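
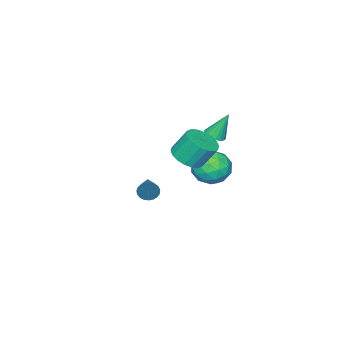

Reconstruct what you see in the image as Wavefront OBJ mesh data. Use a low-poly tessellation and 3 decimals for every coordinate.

v -2.685 -2.625 -4.815
v -2.192 -2.959 -4.944
v -1.695 -1.835 -3.065
v -2.143 -2.743 -5.068
v -2.189 -2.507 -5.149
v -2.32 -2.291 -5.172
v -2.515 -2.133 -5.133
v -2.739 -2.06 -5.039
v -2.954 -2.084 -4.907
v -3.122 -2.202 -4.758
v -3.215 -2.393 -4.619
v -3.216 -2.624 -4.514
v -3.126 -2.855 -4.461
v -2.959 -3.046 -4.469
v -2.746 -3.164 -4.537
v -2.521 -3.189 -4.653
v -2.325 -3.117 -4.797
v 0.458 2.425 1.412
v 0.999 3.133 1.23
v 0.602 3.744 2.425
v 0.062 3.035 2.608
v 0.648 3.241 1.058
v 0.252 3.852 2.254
v 0.26 3.187 0.957
v -0.137 3.798 2.153
v -0.089 2.982 0.946
v -0.486 3.593 2.141
v -0.33 2.667 1.027
v -0.726 3.278 2.223
v -0.414 2.303 1.185
v -0.811 2.914 2.38
v -0.326 1.964 1.387
v -0.723 2.575 2.583
v -0.082 1.716 1.595
v -0.479 2.327 2.79
v 0.268 1.608 1.766
v -0.128 2.219 2.962
v 0.657 1.662 1.867
v 0.26 2.273 3.063
v 1.006 1.867 1.879
v 0.609 2.478 3.074
v 1.246 2.182 1.797
v 0.85 2.793 2.993
v 1.331 2.546 1.64
v 0.934 3.157 2.835
v 1.243 2.885 1.437
v 0.846 3.496 2.633
v -2.364 1.902 1.384
v -1.819 1.807 1.556
v -2.736 2.438 2.856
v -1.81 2.05 1.47
v -1.911 2.264 1.367
v -2.102 2.406 1.267
v -2.344 2.449 1.19
v -2.591 2.383 1.152
v -2.793 2.222 1.159
v -2.91 1.998 1.211
v -2.918 1.754 1.298
v -2.817 1.541 1.401
v -2.626 1.398 1.501
v -2.384 1.356 1.578
v -2.137 1.422 1.616
v -1.935 1.583 1.609
v -3.694 1.914 -1.77
v -2.696 2.33 -1.547
v -3.084 0.27 -1.433
v -2.086 0.686 -1.21
v -2.932 0.882 -0.528
v -3.309 1.899 -0.736
v -2.471 0.701 -2.244
v -2.848 1.718 -2.452
v -1.94 1.581 -1.839
v -2.225 1.693 -0.779
v -3.555 0.907 -2.201
v -3.84 1.019 -1.141
v -3.249 2.267 -1.688
v -2.531 0.333 -1.292
v -3.028 0.449 -0.891
v -2.442 0.693 -0.759
v -3.609 2.013 -1.212
v -3.022 2.258 -1.08
v -3.161 1.407 -0.481
v -2.758 0.342 -1.9
v -2.171 0.587 -1.768
v -3.338 1.907 -2.221
v -2.752 2.151 -2.089
v -2.619 1.193 -2.499
v -2.218 2.071 -1.729
v -1.859 1.104 -1.531
v -2.086 1.113 -2.139
v -2.307 1.71 -2.261
v -2.385 2.136 -1.105
v -2.026 1.17 -0.907
v -2.524 1.285 -0.506
v -2.745 1.883 -0.629
v -1.941 1.696 -1.277
v -3.754 1.43 -2.073
v -3.395 0.464 -1.875
v -3.035 0.717 -2.351
v -3.256 1.315 -2.474
v -3.921 1.496 -1.449
v -3.562 0.529 -1.251
v -3.473 0.89 -0.719
v -3.694 1.487 -0.841
v -3.839 0.904 -1.703
f 2 1 4
f 2 4 3
f 4 1 5
f 4 5 3
f 5 1 6
f 5 6 3
f 6 1 7
f 6 7 3
f 7 1 8
f 7 8 3
f 8 1 9
f 8 9 3
f 9 1 10
f 9 10 3
f 10 1 11
f 10 11 3
f 11 1 12
f 11 12 3
f 12 1 13
f 12 13 3
f 13 1 14
f 13 14 3
f 14 1 15
f 14 15 3
f 15 1 16
f 15 16 3
f 16 1 17
f 16 17 3
f 17 1 2
f 17 2 3
f 19 18 22
f 19 22 20
f 20 22 23
f 20 23 21
f 22 18 24
f 22 24 23
f 23 24 25
f 23 25 21
f 24 18 26
f 24 26 25
f 25 26 27
f 25 27 21
f 26 18 28
f 26 28 27
f 27 28 29
f 27 29 21
f 28 18 30
f 28 30 29
f 29 30 31
f 29 31 21
f 30 18 32
f 30 32 31
f 31 32 33
f 31 33 21
f 32 18 34
f 32 34 33
f 33 34 35
f 33 35 21
f 34 18 36
f 34 36 35
f 35 36 37
f 35 37 21
f 36 18 38
f 36 38 37
f 37 38 39
f 37 39 21
f 38 18 40
f 38 40 39
f 39 40 41
f 39 41 21
f 40 18 42
f 40 42 41
f 41 42 43
f 41 43 21
f 42 18 44
f 42 44 43
f 43 44 45
f 43 45 21
f 44 18 46
f 44 46 45
f 45 46 47
f 45 47 21
f 46 18 19
f 46 19 47
f 47 19 20
f 47 20 21
f 49 48 51
f 49 51 50
f 51 48 52
f 51 52 50
f 52 48 53
f 52 53 50
f 53 48 54
f 53 54 50
f 54 48 55
f 54 55 50
f 55 48 56
f 55 56 50
f 56 48 57
f 56 57 50
f 57 48 58
f 57 58 50
f 58 48 59
f 58 59 50
f 59 48 60
f 59 60 50
f 60 48 61
f 60 61 50
f 61 48 62
f 61 62 50
f 62 48 63
f 62 63 50
f 63 48 49
f 63 49 50
f 64 101 80
f 101 75 104
f 80 104 69
f 101 104 80
f 64 80 76
f 80 69 81
f 76 81 65
f 80 81 76
f 64 76 85
f 76 65 86
f 85 86 71
f 76 86 85
f 64 85 97
f 85 71 100
f 97 100 74
f 85 100 97
f 64 97 101
f 97 74 105
f 101 105 75
f 97 105 101
f 65 81 92
f 81 69 95
f 92 95 73
f 81 95 92
f 69 104 82
f 104 75 103
f 82 103 68
f 104 103 82
f 75 105 102
f 105 74 98
f 102 98 66
f 105 98 102
f 74 100 99
f 100 71 87
f 99 87 70
f 100 87 99
f 71 86 91
f 86 65 88
f 91 88 72
f 86 88 91
f 67 93 79
f 93 73 94
f 79 94 68
f 93 94 79
f 67 79 77
f 79 68 78
f 77 78 66
f 79 78 77
f 67 77 84
f 77 66 83
f 84 83 70
f 77 83 84
f 67 84 89
f 84 70 90
f 89 90 72
f 84 90 89
f 67 89 93
f 89 72 96
f 93 96 73
f 89 96 93
f 68 94 82
f 94 73 95
f 82 95 69
f 94 95 82
f 66 78 102
f 78 68 103
f 102 103 75
f 78 103 102
f 70 83 99
f 83 66 98
f 99 98 74
f 83 98 99
f 72 90 91
f 90 70 87
f 91 87 71
f 90 87 91
f 73 96 92
f 96 72 88
f 92 88 65
f 96 88 92



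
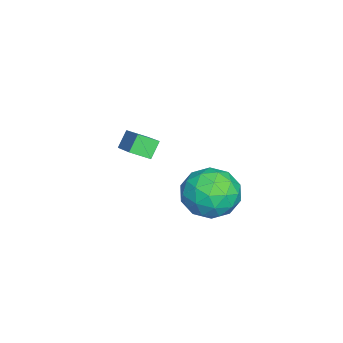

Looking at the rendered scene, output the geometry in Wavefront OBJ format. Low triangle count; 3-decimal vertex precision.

v 3.472 1.044 -4.024
v 4.613 0.677 -3.867
v 2.867 -0.277 -2.713
v 4.008 -0.644 -2.556
v 3.667 0.45 -2.17
v 4.04 1.266 -2.98
v 3.44 -0.866 -3.6
v 3.813 -0.05 -4.41
v 4.593 -0.503 -3.605
v 4.733 0.31 -2.721
v 2.747 0.09 -3.859
v 2.887 0.903 -2.975
v 4.095 0.976 -4.061
v 3.385 -0.576 -2.519
v 3.184 0.067 -2.292
v 3.855 -0.149 -2.2
v 3.759 1.323 -3.539
v 4.43 1.107 -3.447
v 3.873 0.973 -2.449
v 3.05 -0.707 -3.133
v 3.721 -0.923 -3.041
v 3.625 0.549 -4.38
v 4.296 0.333 -4.288
v 3.607 -0.573 -4.131
v 4.755 0.067 -3.814
v 4.399 -0.709 -3.044
v 4.065 -0.84 -3.657
v 4.285 -0.36 -4.134
v 4.837 0.545 -3.295
v 4.482 -0.231 -2.524
v 4.281 0.411 -2.297
v 4.5 0.891 -2.774
v 4.826 -0.149 -3.141
v 2.998 0.631 -4.056
v 2.643 -0.145 -3.285
v 2.98 -0.491 -3.806
v 3.199 -0.011 -4.283
v 3.081 1.109 -3.536
v 2.725 0.333 -2.766
v 3.195 0.76 -2.446
v 3.415 1.24 -2.923
v 2.654 0.549 -3.439
v -0.781 -4.295 -4.462
v -1.306 -4.06 -3.757
v -0.966 -3.481 -4.872
v -1.491 -3.245 -4.167
v 0.771 -3.495 -3.573
v 0.246 -3.259 -2.868
v 0.586 -2.68 -3.983
v 0.061 -2.445 -3.278
f 1 38 17
f 38 12 41
f 17 41 6
f 38 41 17
f 1 17 13
f 17 6 18
f 13 18 2
f 17 18 13
f 1 13 22
f 13 2 23
f 22 23 8
f 13 23 22
f 1 22 34
f 22 8 37
f 34 37 11
f 22 37 34
f 1 34 38
f 34 11 42
f 38 42 12
f 34 42 38
f 2 18 29
f 18 6 32
f 29 32 10
f 18 32 29
f 6 41 19
f 41 12 40
f 19 40 5
f 41 40 19
f 12 42 39
f 42 11 35
f 39 35 3
f 42 35 39
f 11 37 36
f 37 8 24
f 36 24 7
f 37 24 36
f 8 23 28
f 23 2 25
f 28 25 9
f 23 25 28
f 4 30 16
f 30 10 31
f 16 31 5
f 30 31 16
f 4 16 14
f 16 5 15
f 14 15 3
f 16 15 14
f 4 14 21
f 14 3 20
f 21 20 7
f 14 20 21
f 4 21 26
f 21 7 27
f 26 27 9
f 21 27 26
f 4 26 30
f 26 9 33
f 30 33 10
f 26 33 30
f 5 31 19
f 31 10 32
f 19 32 6
f 31 32 19
f 3 15 39
f 15 5 40
f 39 40 12
f 15 40 39
f 7 20 36
f 20 3 35
f 36 35 11
f 20 35 36
f 9 27 28
f 27 7 24
f 28 24 8
f 27 24 28
f 10 33 29
f 33 9 25
f 29 25 2
f 33 25 29
f 44 46 43
f 47 44 43
f 43 46 45
f 45 47 43
f 44 50 46
f 48 44 47
f 48 50 44
f 46 50 45
f 49 47 45
f 45 50 49
f 49 48 47
f 50 48 49



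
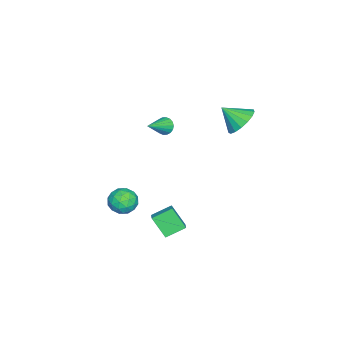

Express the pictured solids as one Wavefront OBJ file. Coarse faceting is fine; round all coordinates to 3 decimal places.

v 0.714 -1.627 -2.927
v 1.145 -1.057 -2.308
v 2.075 -2.043 -3.492
v 2.506 -1.473 -2.873
v 2.065 -2.253 -2.57
v 1.223 -1.996 -2.22
v 1.997 -1.104 -3.58
v 1.155 -0.847 -3.23
v 1.938 -0.734 -2.711
v 1.98 -1.444 -2.087
v 1.24 -1.656 -3.713
v 1.282 -2.366 -3.089
v 0.81 -1.305 -2.568
v 2.41 -1.795 -3.232
v 2.15 -2.253 -3.054
v 2.404 -1.918 -2.69
v 0.856 -1.857 -2.517
v 1.11 -1.522 -2.152
v 1.65 -2.225 -2.306
v 2.11 -1.578 -3.648
v 2.364 -1.243 -3.283
v 0.816 -1.182 -3.11
v 1.07 -0.847 -2.746
v 1.57 -0.875 -3.494
v 1.53 -0.78 -2.441
v 2.33 -1.025 -2.773
v 2.03 -0.808 -3.188
v 1.536 -0.657 -2.983
v 1.554 -1.198 -2.074
v 2.354 -1.442 -2.406
v 2.095 -1.901 -2.228
v 1.6 -1.75 -2.022
v 2.02 -1.008 -2.311
v 0.866 -1.658 -3.394
v 1.666 -1.902 -3.726
v 1.62 -1.35 -3.778
v 1.125 -1.199 -3.572
v 0.89 -2.075 -3.027
v 1.69 -2.32 -3.359
v 1.684 -2.443 -2.817
v 1.19 -2.292 -2.612
v 1.2 -2.092 -3.489
v -3.988 3.575 1.347
v -3.077 3.239 0.831
v -3.852 2.405 2.353
v -2.899 3.573 1.196
v -2.97 3.909 1.596
v -3.275 4.167 1.939
v -3.743 4.291 2.146
v -4.267 4.25 2.17
v -4.728 4.055 2.005
v -5.019 3.75 1.69
v -5.074 3.405 1.296
v -4.88 3.099 0.914
v -4.482 2.902 0.631
v -3.971 2.86 0.512
v -3.464 2.981 0.584
v -4.686 -1.367 -0.756
v -4.456 -1.618 -1.297
v -3.214 -1.893 0.116
v -4.357 -1.351 -1.304
v -4.323 -1.088 -1.202
v -4.361 -0.879 -1.011
v -4.464 -0.768 -0.77
v -4.611 -0.775 -0.526
v -4.772 -0.899 -0.328
v -4.917 -1.116 -0.214
v -5.016 -1.383 -0.207
v -5.05 -1.647 -0.309
v -5.012 -1.856 -0.5
v -4.909 -1.967 -0.741
v -4.762 -1.96 -0.985
v -4.6 -1.836 -1.183
v 3.662 1.734 -3.273
v 3.422 0.845 -2.076
v 2.981 2.674 -2.711
v 2.741 1.786 -1.514
v 4.379 2.034 -2.906
v 4.139 1.146 -1.709
v 3.698 2.975 -2.344
v 3.458 2.086 -1.147
f 1 38 17
f 38 12 41
f 17 41 6
f 38 41 17
f 1 17 13
f 17 6 18
f 13 18 2
f 17 18 13
f 1 13 22
f 13 2 23
f 22 23 8
f 13 23 22
f 1 22 34
f 22 8 37
f 34 37 11
f 22 37 34
f 1 34 38
f 34 11 42
f 38 42 12
f 34 42 38
f 2 18 29
f 18 6 32
f 29 32 10
f 18 32 29
f 6 41 19
f 41 12 40
f 19 40 5
f 41 40 19
f 12 42 39
f 42 11 35
f 39 35 3
f 42 35 39
f 11 37 36
f 37 8 24
f 36 24 7
f 37 24 36
f 8 23 28
f 23 2 25
f 28 25 9
f 23 25 28
f 4 30 16
f 30 10 31
f 16 31 5
f 30 31 16
f 4 16 14
f 16 5 15
f 14 15 3
f 16 15 14
f 4 14 21
f 14 3 20
f 21 20 7
f 14 20 21
f 4 21 26
f 21 7 27
f 26 27 9
f 21 27 26
f 4 26 30
f 26 9 33
f 30 33 10
f 26 33 30
f 5 31 19
f 31 10 32
f 19 32 6
f 31 32 19
f 3 15 39
f 15 5 40
f 39 40 12
f 15 40 39
f 7 20 36
f 20 3 35
f 36 35 11
f 20 35 36
f 9 27 28
f 27 7 24
f 28 24 8
f 27 24 28
f 10 33 29
f 33 9 25
f 29 25 2
f 33 25 29
f 44 43 46
f 44 46 45
f 46 43 47
f 46 47 45
f 47 43 48
f 47 48 45
f 48 43 49
f 48 49 45
f 49 43 50
f 49 50 45
f 50 43 51
f 50 51 45
f 51 43 52
f 51 52 45
f 52 43 53
f 52 53 45
f 53 43 54
f 53 54 45
f 54 43 55
f 54 55 45
f 55 43 56
f 55 56 45
f 56 43 57
f 56 57 45
f 57 43 44
f 57 44 45
f 59 58 61
f 59 61 60
f 61 58 62
f 61 62 60
f 62 58 63
f 62 63 60
f 63 58 64
f 63 64 60
f 64 58 65
f 64 65 60
f 65 58 66
f 65 66 60
f 66 58 67
f 66 67 60
f 67 58 68
f 67 68 60
f 68 58 69
f 68 69 60
f 69 58 70
f 69 70 60
f 70 58 71
f 70 71 60
f 71 58 72
f 71 72 60
f 72 58 73
f 72 73 60
f 73 58 59
f 73 59 60
f 75 77 74
f 78 75 74
f 74 77 76
f 76 78 74
f 75 81 77
f 79 75 78
f 79 81 75
f 77 81 76
f 80 78 76
f 76 81 80
f 80 79 78
f 81 79 80



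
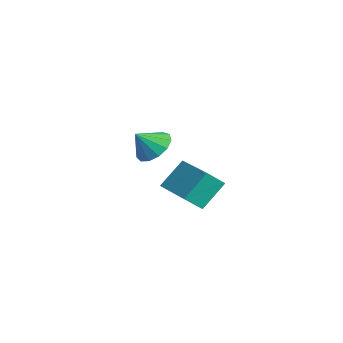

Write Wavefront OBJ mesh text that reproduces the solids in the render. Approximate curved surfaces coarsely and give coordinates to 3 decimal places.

v -2.342 3.078 -4.034
v -2.344 2.335 -3.335
v -2.564 4.088 -2.961
v -2.566 3.345 -2.262
v -0.394 3.275 -3.818
v -0.396 2.532 -3.119
v -0.616 4.285 -2.745
v -0.618 3.542 -2.046
v 2.39 0.242 1.332
v 3.169 0.136 1.256
v 2.37 -0.442 2.088
v 3.116 0.464 1.552
v 2.832 0.722 1.778
v 2.408 0.827 1.863
v 1.978 0.747 1.779
v 1.679 0.507 1.553
v 1.606 0.182 1.258
v 1.781 -0.123 0.985
v 2.15 -0.312 0.823
v 2.595 -0.326 0.823
v 2.975 -0.159 0.984
f 2 4 1
f 5 2 1
f 1 4 3
f 3 5 1
f 2 8 4
f 6 2 5
f 6 8 2
f 4 8 3
f 7 5 3
f 3 8 7
f 7 6 5
f 8 6 7
f 10 9 12
f 10 12 11
f 12 9 13
f 12 13 11
f 13 9 14
f 13 14 11
f 14 9 15
f 14 15 11
f 15 9 16
f 15 16 11
f 16 9 17
f 16 17 11
f 17 9 18
f 17 18 11
f 18 9 19
f 18 19 11
f 19 9 20
f 19 20 11
f 20 9 21
f 20 21 11
f 21 9 10
f 21 10 11



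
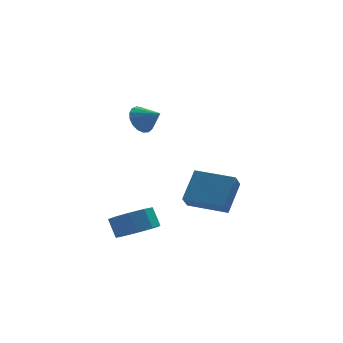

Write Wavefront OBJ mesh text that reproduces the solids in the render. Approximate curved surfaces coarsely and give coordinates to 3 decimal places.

v 1.147 2.682 -3.245
v 1.98 3.691 -2.053
v 1.517 3.222 -3.961
v 2.35 4.231 -2.769
v 2.69 1.509 -3.331
v 3.523 2.518 -2.139
v 3.06 2.049 -4.047
v 3.893 3.058 -2.855
v -0.779 2.218 2.045
v -0.346 2.805 2.221
v -0.121 1.562 2.615
v -0.587 2.794 2.486
v -0.873 2.651 2.65
v -1.136 2.408 2.676
v -1.318 2.123 2.557
v -1.377 1.859 2.32
v -1.298 1.677 2.021
v -1.1 1.62 1.727
v -0.829 1.699 1.506
v -0.546 1.897 1.408
v -0.316 2.169 1.456
v -0.193 2.452 1.639
v -0.203 2.682 1.915
v -1.304 0.777 -3.956
v -0.881 0.06 -3.384
v -1.074 0.625 -2.532
v -1.496 1.343 -3.104
v -0.403 0.518 -3.579
v -0.596 1.083 -2.728
v -0.346 1.098 -3.951
v -0.539 1.663 -3.1
v -0.737 1.527 -4.325
v -0.93 2.093 -3.474
v -1.393 1.606 -4.526
v -1.586 2.171 -3.675
v -2.007 1.297 -4.46
v -2.2 1.862 -3.609
v -2.293 0.745 -4.158
v -2.485 1.31 -3.307
v -2.115 0.208 -3.762
v -2.308 0.773 -2.91
v -1.558 -0.063 -3.456
v -1.75 0.503 -2.604
f 2 4 1
f 5 2 1
f 1 4 3
f 3 5 1
f 2 8 4
f 6 2 5
f 6 8 2
f 4 8 3
f 7 5 3
f 3 8 7
f 7 6 5
f 8 6 7
f 10 9 12
f 10 12 11
f 12 9 13
f 12 13 11
f 13 9 14
f 13 14 11
f 14 9 15
f 14 15 11
f 15 9 16
f 15 16 11
f 16 9 17
f 16 17 11
f 17 9 18
f 17 18 11
f 18 9 19
f 18 19 11
f 19 9 20
f 19 20 11
f 20 9 21
f 20 21 11
f 21 9 22
f 21 22 11
f 22 9 23
f 22 23 11
f 23 9 10
f 23 10 11
f 25 24 28
f 25 28 26
f 26 28 29
f 26 29 27
f 28 24 30
f 28 30 29
f 29 30 31
f 29 31 27
f 30 24 32
f 30 32 31
f 31 32 33
f 31 33 27
f 32 24 34
f 32 34 33
f 33 34 35
f 33 35 27
f 34 24 36
f 34 36 35
f 35 36 37
f 35 37 27
f 36 24 38
f 36 38 37
f 37 38 39
f 37 39 27
f 38 24 40
f 38 40 39
f 39 40 41
f 39 41 27
f 40 24 42
f 40 42 41
f 41 42 43
f 41 43 27
f 42 24 25
f 42 25 43
f 43 25 26
f 43 26 27



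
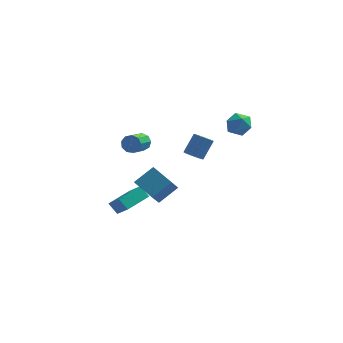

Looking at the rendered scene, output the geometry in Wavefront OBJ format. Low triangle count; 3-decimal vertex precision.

v 2.102 2.519 2.038
v 2.553 2.504 2.672
v 2.967 1.856 1.408
v 3.418 1.841 2.042
v 2.751 1.44 2.029
v 2.216 1.85 2.418
v 3.304 2.51 1.662
v 2.769 2.92 2.051
v 3.295 2.498 2.44
v 2.954 1.837 2.666
v 2.566 2.523 1.414
v 2.225 1.862 1.64
v -2.353 0.037 -1.353
v -1.45 0.679 -0.566
v -2.163 1.154 -2.483
v -1.26 1.796 -1.696
v -1.32 -0.716 -1.924
v -0.417 -0.074 -1.137
v -1.13 0.401 -3.054
v -0.227 1.043 -2.267
v 1.023 -3.108 2.89
v 1.389 -2.891 2.59
v 1.822 -2.296 3.55
v 1.457 -2.512 3.85
v 1.131 -2.699 2.588
v 1.565 -2.103 3.547
v 0.832 -2.663 2.7
v 1.266 -2.067 3.66
v 0.606 -2.797 2.885
v 1.04 -2.201 3.845
v 0.54 -3.049 3.072
v 0.973 -2.454 4.032
v 0.658 -3.324 3.19
v 1.091 -2.729 4.15
v 0.915 -3.517 3.193
v 1.349 -2.921 4.152
v 1.214 -3.553 3.08
v 1.648 -2.957 4.04
v 1.44 -3.419 2.895
v 1.874 -2.823 3.855
v 1.507 -3.166 2.708
v 1.94 -2.571 3.668
v -2.474 3.486 -0.498
v -2.303 3.212 -0.98
v -2.675 2.141 -0.503
v -2.846 2.414 -0.022
v -2.005 3.225 -0.718
v -2.377 2.154 -0.241
v -1.927 3.36 -0.354
v -2.299 2.289 0.123
v -2.104 3.554 -0.057
v -2.476 2.483 0.42
v -2.455 3.716 0.034
v -2.827 2.645 0.51
v -2.815 3.77 -0.125
v -3.187 2.699 0.352
v -3.015 3.691 -0.458
v -3.387 2.62 0.018
v -2.962 3.516 -0.811
v -3.334 2.445 -0.334
v -2.681 3.327 -1.017
v -3.053 2.256 -0.54
v -3.348 0.713 -4.314
v -3.841 0.974 -3.741
v -2.403 1.882 -4.034
v -2.896 2.143 -3.461
v -2.684 -0.043 -3.399
v -3.177 0.218 -2.826
v -1.739 1.126 -3.119
v -2.232 1.387 -2.546
f 1 12 6
f 1 6 2
f 1 2 8
f 1 8 11
f 1 11 12
f 2 6 10
f 6 12 5
f 12 11 3
f 11 8 7
f 8 2 9
f 4 10 5
f 4 5 3
f 4 3 7
f 4 7 9
f 4 9 10
f 5 10 6
f 3 5 12
f 7 3 11
f 9 7 8
f 10 9 2
f 14 16 13
f 17 14 13
f 13 16 15
f 15 17 13
f 14 20 16
f 18 14 17
f 18 20 14
f 16 20 15
f 19 17 15
f 15 20 19
f 19 18 17
f 20 18 19
f 22 21 25
f 22 25 23
f 23 25 26
f 23 26 24
f 25 21 27
f 25 27 26
f 26 27 28
f 26 28 24
f 27 21 29
f 27 29 28
f 28 29 30
f 28 30 24
f 29 21 31
f 29 31 30
f 30 31 32
f 30 32 24
f 31 21 33
f 31 33 32
f 32 33 34
f 32 34 24
f 33 21 35
f 33 35 34
f 34 35 36
f 34 36 24
f 35 21 37
f 35 37 36
f 36 37 38
f 36 38 24
f 37 21 39
f 37 39 38
f 38 39 40
f 38 40 24
f 39 21 41
f 39 41 40
f 40 41 42
f 40 42 24
f 41 21 22
f 41 22 42
f 42 22 23
f 42 23 24
f 44 43 47
f 44 47 45
f 45 47 48
f 45 48 46
f 47 43 49
f 47 49 48
f 48 49 50
f 48 50 46
f 49 43 51
f 49 51 50
f 50 51 52
f 50 52 46
f 51 43 53
f 51 53 52
f 52 53 54
f 52 54 46
f 53 43 55
f 53 55 54
f 54 55 56
f 54 56 46
f 55 43 57
f 55 57 56
f 56 57 58
f 56 58 46
f 57 43 59
f 57 59 58
f 58 59 60
f 58 60 46
f 59 43 61
f 59 61 60
f 60 61 62
f 60 62 46
f 61 43 44
f 61 44 62
f 62 44 45
f 62 45 46
f 64 66 63
f 67 64 63
f 63 66 65
f 65 67 63
f 64 70 66
f 68 64 67
f 68 70 64
f 66 70 65
f 69 67 65
f 65 70 69
f 69 68 67
f 70 68 69



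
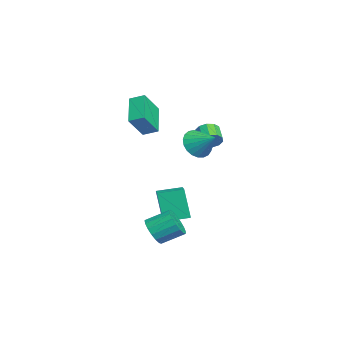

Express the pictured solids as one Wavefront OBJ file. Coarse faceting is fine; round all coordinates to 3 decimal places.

v 1.828 -1.297 -4.224
v 2.213 -1.724 -3.455
v 2.197 -0.389 -2.707
v 1.812 0.037 -3.476
v 2.578 -1.584 -3.697
v 2.562 -0.249 -2.949
v 2.771 -1.378 -4.06
v 2.754 -0.043 -3.312
v 2.747 -1.154 -4.461
v 2.731 0.181 -3.712
v 2.514 -0.962 -4.807
v 2.497 0.372 -4.059
v 2.123 -0.848 -5.02
v 2.107 0.487 -4.271
v 1.664 -0.836 -5.05
v 1.648 0.498 -4.302
v 1.244 -0.93 -4.891
v 1.227 0.404 -4.143
v 0.957 -1.108 -4.58
v 0.94 0.226 -3.832
v 0.869 -1.33 -4.187
v 0.853 0.005 -3.439
v 1.002 -1.544 -3.802
v 0.986 -0.209 -3.054
v 1.323 -1.701 -3.514
v 1.307 -0.367 -2.766
v 1.761 -1.766 -3.389
v 1.744 -0.432 -2.641
v -1.48 -0.817 -4.573
v -1.999 -1.187 -2.571
v -1.624 0.707 -4.328
v -2.142 0.337 -2.327
v 0.082 -0.737 -4.153
v -0.436 -1.107 -2.152
v -0.061 0.787 -3.909
v -0.58 0.417 -1.907
v -3.041 1.949 0.976
v -2.655 1.878 1.592
v -3.593 1.7 2.159
v -3.979 1.771 1.544
v -2.766 2.313 1.546
v -3.703 2.135 2.113
v -2.982 2.609 1.283
v -3.919 2.431 1.85
v -3.22 2.653 0.902
v -4.157 2.475 1.47
v -3.39 2.428 0.55
v -4.328 2.25 1.117
v -3.427 2.02 0.361
v -4.365 1.842 0.928
v -3.317 1.585 0.407
v -4.254 1.407 0.974
v -3.101 1.289 0.67
v -4.038 1.111 1.237
v -2.863 1.245 1.05
v -3.8 1.067 1.618
v -2.692 1.47 1.403
v -3.63 1.292 1.97
v -3.118 -1.934 1.463
v -4.863 -1.926 2.667
v -2.872 -1.041 1.814
v -4.617 -1.034 3.018
v -2.183 -2.726 2.822
v -3.928 -2.719 4.026
v -1.937 -1.834 3.173
v -3.682 -1.826 4.377
v -0.278 1.148 1.707
v 0.412 0.382 1.843
v 0.658 2.132 2.493
v 0.543 0.556 1.469
v 0.532 0.832 1.136
v 0.381 1.163 0.902
v 0.116 1.491 0.808
v -0.218 1.76 0.868
v -0.561 1.923 1.074
v -0.856 1.952 1.389
v -1.051 1.842 1.759
v -1.113 1.612 2.12
v -1.03 1.301 2.409
v -0.817 0.964 2.577
v -0.511 0.659 2.595
v -0.165 0.439 2.459
v 0.162 0.341 2.193
f 2 1 5
f 2 5 3
f 3 5 6
f 3 6 4
f 5 1 7
f 5 7 6
f 6 7 8
f 6 8 4
f 7 1 9
f 7 9 8
f 8 9 10
f 8 10 4
f 9 1 11
f 9 11 10
f 10 11 12
f 10 12 4
f 11 1 13
f 11 13 12
f 12 13 14
f 12 14 4
f 13 1 15
f 13 15 14
f 14 15 16
f 14 16 4
f 15 1 17
f 15 17 16
f 16 17 18
f 16 18 4
f 17 1 19
f 17 19 18
f 18 19 20
f 18 20 4
f 19 1 21
f 19 21 20
f 20 21 22
f 20 22 4
f 21 1 23
f 21 23 22
f 22 23 24
f 22 24 4
f 23 1 25
f 23 25 24
f 24 25 26
f 24 26 4
f 25 1 27
f 25 27 26
f 26 27 28
f 26 28 4
f 27 1 2
f 27 2 28
f 28 2 3
f 28 3 4
f 30 32 29
f 33 30 29
f 29 32 31
f 31 33 29
f 30 36 32
f 34 30 33
f 34 36 30
f 32 36 31
f 35 33 31
f 31 36 35
f 35 34 33
f 36 34 35
f 38 37 41
f 38 41 39
f 39 41 42
f 39 42 40
f 41 37 43
f 41 43 42
f 42 43 44
f 42 44 40
f 43 37 45
f 43 45 44
f 44 45 46
f 44 46 40
f 45 37 47
f 45 47 46
f 46 47 48
f 46 48 40
f 47 37 49
f 47 49 48
f 48 49 50
f 48 50 40
f 49 37 51
f 49 51 50
f 50 51 52
f 50 52 40
f 51 37 53
f 51 53 52
f 52 53 54
f 52 54 40
f 53 37 55
f 53 55 54
f 54 55 56
f 54 56 40
f 55 37 57
f 55 57 56
f 56 57 58
f 56 58 40
f 57 37 38
f 57 38 58
f 58 38 39
f 58 39 40
f 60 62 59
f 63 60 59
f 59 62 61
f 61 63 59
f 60 66 62
f 64 60 63
f 64 66 60
f 62 66 61
f 65 63 61
f 61 66 65
f 65 64 63
f 66 64 65
f 68 67 70
f 68 70 69
f 70 67 71
f 70 71 69
f 71 67 72
f 71 72 69
f 72 67 73
f 72 73 69
f 73 67 74
f 73 74 69
f 74 67 75
f 74 75 69
f 75 67 76
f 75 76 69
f 76 67 77
f 76 77 69
f 77 67 78
f 77 78 69
f 78 67 79
f 78 79 69
f 79 67 80
f 79 80 69
f 80 67 81
f 80 81 69
f 81 67 82
f 81 82 69
f 82 67 83
f 82 83 69
f 83 67 68
f 83 68 69



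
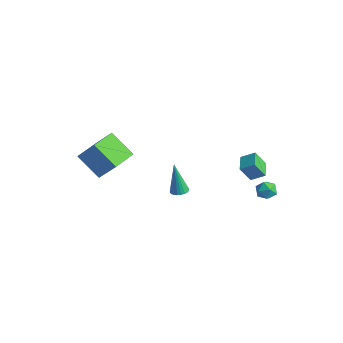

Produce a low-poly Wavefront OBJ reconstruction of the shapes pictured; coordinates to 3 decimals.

v 3.835 2.193 -0.625
v 4.232 1.988 -1.142
v 3.068 1.452 -0.918
v 3.465 1.247 -1.435
v 3.649 1.116 -0.79
v 4.123 1.574 -0.609
v 3.177 1.866 -1.451
v 3.651 2.324 -1.27
v 3.825 1.786 -1.653
v 4.117 1.322 -1.244
v 3.183 2.118 -0.816
v 3.475 1.654 -0.407
v -4.664 -5.073 0.273
v -3.56 -4.706 1.736
v -5.137 -3.461 0.225
v -4.033 -3.094 1.689
v -3.227 -4.686 -0.909
v -2.123 -4.319 0.555
v -3.7 -3.074 -0.956
v -2.596 -2.707 0.507
v 2.362 0.905 1.465
v 2.967 1.443 1.943
v 2.687 1.433 0.461
v 3.292 1.971 0.939
v 3.148 0.149 1.321
v 3.753 0.687 1.799
v 3.473 0.677 0.317
v 4.078 1.215 0.795
v -0.039 -1.474 -1.744
v 0.434 -1.734 -1.638
v -0.501 -1.486 0.284
v 0.495 -1.529 -1.623
v 0.474 -1.315 -1.626
v 0.376 -1.126 -1.647
v 0.215 -0.989 -1.683
v 0.014 -0.926 -1.728
v -0.194 -0.947 -1.776
v -0.379 -1.047 -1.819
v -0.511 -1.213 -1.85
v -0.573 -1.418 -1.865
v -0.552 -1.632 -1.862
v -0.454 -1.821 -1.841
v -0.292 -1.958 -1.805
v -0.092 -2.021 -1.76
v 0.116 -2 -1.712
v 0.301 -1.9 -1.669
f 1 12 6
f 1 6 2
f 1 2 8
f 1 8 11
f 1 11 12
f 2 6 10
f 6 12 5
f 12 11 3
f 11 8 7
f 8 2 9
f 4 10 5
f 4 5 3
f 4 3 7
f 4 7 9
f 4 9 10
f 5 10 6
f 3 5 12
f 7 3 11
f 9 7 8
f 10 9 2
f 14 16 13
f 17 14 13
f 13 16 15
f 15 17 13
f 14 20 16
f 18 14 17
f 18 20 14
f 16 20 15
f 19 17 15
f 15 20 19
f 19 18 17
f 20 18 19
f 22 24 21
f 25 22 21
f 21 24 23
f 23 25 21
f 22 28 24
f 26 22 25
f 26 28 22
f 24 28 23
f 27 25 23
f 23 28 27
f 27 26 25
f 28 26 27
f 30 29 32
f 30 32 31
f 32 29 33
f 32 33 31
f 33 29 34
f 33 34 31
f 34 29 35
f 34 35 31
f 35 29 36
f 35 36 31
f 36 29 37
f 36 37 31
f 37 29 38
f 37 38 31
f 38 29 39
f 38 39 31
f 39 29 40
f 39 40 31
f 40 29 41
f 40 41 31
f 41 29 42
f 41 42 31
f 42 29 43
f 42 43 31
f 43 29 44
f 43 44 31
f 44 29 45
f 44 45 31
f 45 29 46
f 45 46 31
f 46 29 30
f 46 30 31



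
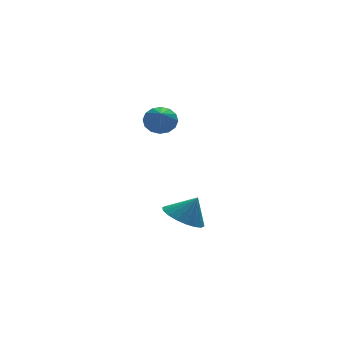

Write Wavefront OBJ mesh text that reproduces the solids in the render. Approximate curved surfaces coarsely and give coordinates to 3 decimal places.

v -0.613 3.248 -3.591
v 0.005 4.042 -3.853
v 0.013 3.132 -2.469
v -0.345 4.252 -3.636
v -0.749 4.264 -3.409
v -1.125 4.074 -3.219
v -1.401 3.72 -3.102
v -1.52 3.274 -3.082
v -1.459 2.822 -3.163
v -1.231 2.455 -3.329
v -0.881 2.245 -3.546
v -0.477 2.233 -3.772
v -0.101 2.423 -3.963
v 0.175 2.777 -4.08
v 0.294 3.223 -4.1
v 0.233 3.675 -4.019
v -1.484 3.689 2.14
v -0.966 3.264 1.804
v -1.916 2.451 3.04
v -0.784 3.422 2.108
v -0.79 3.651 2.421
v -0.982 3.891 2.659
v -1.308 4.077 2.757
v -1.682 4.158 2.691
v -2.003 4.114 2.476
v -2.184 3.956 2.172
v -2.179 3.726 1.859
v -1.987 3.487 1.621
v -1.66 3.301 1.523
v -1.287 3.22 1.589
f 2 1 4
f 2 4 3
f 4 1 5
f 4 5 3
f 5 1 6
f 5 6 3
f 6 1 7
f 6 7 3
f 7 1 8
f 7 8 3
f 8 1 9
f 8 9 3
f 9 1 10
f 9 10 3
f 10 1 11
f 10 11 3
f 11 1 12
f 11 12 3
f 12 1 13
f 12 13 3
f 13 1 14
f 13 14 3
f 14 1 15
f 14 15 3
f 15 1 16
f 15 16 3
f 16 1 2
f 16 2 3
f 18 17 20
f 18 20 19
f 20 17 21
f 20 21 19
f 21 17 22
f 21 22 19
f 22 17 23
f 22 23 19
f 23 17 24
f 23 24 19
f 24 17 25
f 24 25 19
f 25 17 26
f 25 26 19
f 26 17 27
f 26 27 19
f 27 17 28
f 27 28 19
f 28 17 29
f 28 29 19
f 29 17 30
f 29 30 19
f 30 17 18
f 30 18 19



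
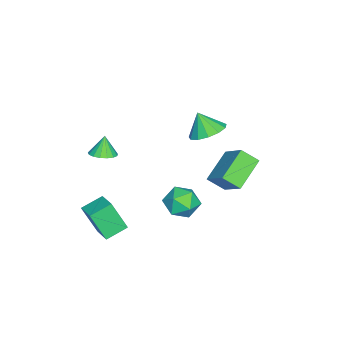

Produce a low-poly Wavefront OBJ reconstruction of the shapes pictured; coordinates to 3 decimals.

v 0.67 1.608 -3.682
v 1.299 1.126 -4.39
v 0.521 0.134 -2.81
v 1.15 -0.348 -3.518
v 1.553 0.383 -2.861
v 1.644 1.294 -3.4
v 0.176 -0.034 -3.8
v 0.267 0.877 -4.339
v 0.993 0.111 -4.463
v 1.844 0.369 -3.882
v -0.024 0.891 -3.318
v 0.827 1.149 -2.737
v 2.415 -3.02 0.598
v 3.071 -3.287 0.846
v 2.005 -3.04 1.662
v 3.109 -2.93 0.868
v 2.989 -2.595 0.827
v 2.737 -2.356 0.735
v 2.411 -2.27 0.611
v 2.086 -2.356 0.484
v 1.837 -2.594 0.383
v 1.72 -2.929 0.332
v 1.762 -3.286 0.342
v 1.954 -3.581 0.41
v 2.252 -3.748 0.522
v 2.587 -3.748 0.651
v 2.882 -3.582 0.768
v -3.127 0.82 -1.113
v -2.318 0.134 -1.316
v -3.373 0.18 0.073
v -2.074 0.602 -1.013
v -2.165 1.14 -0.741
v -2.561 1.575 -0.588
v -3.137 1.771 -0.601
v -3.71 1.665 -0.777
v -4.098 1.291 -1.059
v -4.178 0.767 -1.359
v -3.924 0.26 -1.58
v -3.417 -0.069 -1.653
v -2.819 -0.116 -1.555
v -0.664 2.457 -3.45
v -0.538 1.526 -2.736
v -2.367 2.964 -2.488
v -2.24 2.033 -1.774
v 0.38 3.567 -2.186
v 0.507 2.636 -1.472
v -1.322 4.074 -1.224
v -1.196 3.143 -0.51
v 2.501 -2.234 -4.404
v 2.479 -3.083 -2.749
v 3.474 -1.419 -3.973
v 3.452 -2.268 -2.318
v 3.388 -3.072 -4.822
v 3.366 -3.921 -3.167
v 4.361 -2.257 -4.391
v 4.339 -3.106 -2.736
f 1 12 6
f 1 6 2
f 1 2 8
f 1 8 11
f 1 11 12
f 2 6 10
f 6 12 5
f 12 11 3
f 11 8 7
f 8 2 9
f 4 10 5
f 4 5 3
f 4 3 7
f 4 7 9
f 4 9 10
f 5 10 6
f 3 5 12
f 7 3 11
f 9 7 8
f 10 9 2
f 14 13 16
f 14 16 15
f 16 13 17
f 16 17 15
f 17 13 18
f 17 18 15
f 18 13 19
f 18 19 15
f 19 13 20
f 19 20 15
f 20 13 21
f 20 21 15
f 21 13 22
f 21 22 15
f 22 13 23
f 22 23 15
f 23 13 24
f 23 24 15
f 24 13 25
f 24 25 15
f 25 13 26
f 25 26 15
f 26 13 27
f 26 27 15
f 27 13 14
f 27 14 15
f 29 28 31
f 29 31 30
f 31 28 32
f 31 32 30
f 32 28 33
f 32 33 30
f 33 28 34
f 33 34 30
f 34 28 35
f 34 35 30
f 35 28 36
f 35 36 30
f 36 28 37
f 36 37 30
f 37 28 38
f 37 38 30
f 38 28 39
f 38 39 30
f 39 28 40
f 39 40 30
f 40 28 29
f 40 29 30
f 42 44 41
f 45 42 41
f 41 44 43
f 43 45 41
f 42 48 44
f 46 42 45
f 46 48 42
f 44 48 43
f 47 45 43
f 43 48 47
f 47 46 45
f 48 46 47
f 50 52 49
f 53 50 49
f 49 52 51
f 51 53 49
f 50 56 52
f 54 50 53
f 54 56 50
f 52 56 51
f 55 53 51
f 51 56 55
f 55 54 53
f 56 54 55



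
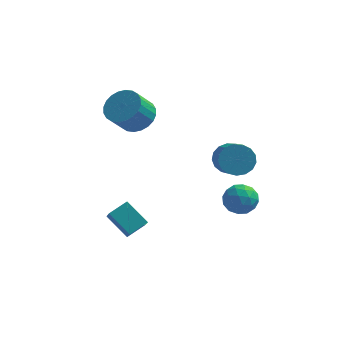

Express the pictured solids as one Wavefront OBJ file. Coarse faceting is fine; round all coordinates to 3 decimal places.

v 2.151 1.191 0.067
v 2.881 1.548 0.235
v 3.439 -0.134 1.381
v 2.709 -0.491 1.213
v 2.645 1.671 0.53
v 3.203 -0.011 1.676
v 2.295 1.683 0.719
v 2.854 0.002 1.865
v 1.913 1.583 0.759
v 2.472 -0.098 1.905
v 1.585 1.393 0.64
v 2.144 -0.288 1.786
v 1.387 1.157 0.39
v 1.945 -0.525 1.536
v 1.363 0.928 0.066
v 1.922 -0.753 1.212
v 1.52 0.76 -0.258
v 2.079 -0.922 0.888
v 1.822 0.69 -0.507
v 2.38 -0.991 0.639
v 2.198 0.735 -0.625
v 2.757 -0.946 0.521
v 2.564 0.884 -0.584
v 3.123 -0.797 0.562
v 2.835 1.104 -0.394
v 3.394 -0.577 0.752
v 2.95 1.343 -0.098
v 3.508 -0.338 1.047
v 2.095 1.408 -2.403
v 2.682 1.451 -1.773
v 2.678 0.229 -2.867
v 3.265 0.272 -2.237
v 2.441 0.105 -2.047
v 2.081 0.834 -1.761
v 3.279 0.846 -2.879
v 2.919 1.575 -2.593
v 3.414 1.104 -2.068
v 2.896 0.646 -1.553
v 2.464 1.034 -3.087
v 1.946 0.576 -2.572
v 2.337 1.533 -2.048
v 3.023 0.147 -2.592
v 2.538 0.049 -2.481
v 2.884 0.074 -2.111
v 1.984 1.17 -2.04
v 2.329 1.196 -1.67
v 2.187 0.404 -1.831
v 3.031 0.484 -2.97
v 3.376 0.51 -2.6
v 2.476 1.606 -2.529
v 2.822 1.631 -2.159
v 3.173 1.276 -2.809
v 3.113 1.354 -1.85
v 3.456 0.661 -2.123
v 3.464 0.999 -2.501
v 3.252 1.427 -2.332
v 2.808 1.085 -1.548
v 3.151 0.392 -1.82
v 2.666 0.293 -1.709
v 2.455 0.722 -1.54
v 3.239 0.881 -1.721
v 2.209 1.288 -2.82
v 2.552 0.595 -3.092
v 2.905 0.958 -3.1
v 2.694 1.387 -2.931
v 1.904 1.019 -2.517
v 2.247 0.326 -2.79
v 2.108 0.253 -2.308
v 1.896 0.681 -2.139
v 2.121 0.799 -2.919
v -2.569 -2.166 -1.817
v -1.911 -1.514 -1.415
v -2.885 -1.31 -2.687
v -2.227 -0.658 -2.284
v -1.553 -2.662 -2.676
v -0.895 -2.01 -2.273
v -1.869 -1.806 -3.545
v -1.211 -1.154 -3.143
v -2.425 3.077 1.046
v -1.6 3.202 1.54
v -2.13 2.468 2.609
v -2.955 2.343 2.114
v -1.799 3.505 1.65
v -2.328 2.771 2.719
v -2.092 3.743 1.668
v -2.622 3.009 2.736
v -2.437 3.879 1.591
v -2.966 3.145 2.659
v -2.78 3.894 1.431
v -3.309 3.16 2.499
v -3.068 3.784 1.213
v -3.598 3.05 2.281
v -3.259 3.566 0.969
v -3.789 2.832 2.037
v -3.323 3.274 0.736
v -3.853 2.54 1.805
v -3.25 2.952 0.551
v -3.78 2.218 1.62
v -3.052 2.649 0.441
v -3.581 1.915 1.51
v -2.758 2.411 0.424
v -3.288 1.677 1.492
v -2.414 2.275 0.501
v -2.943 1.541 1.569
v -2.071 2.26 0.661
v -2.6 1.526 1.729
v -1.782 2.37 0.879
v -2.312 1.636 1.947
v -1.591 2.588 1.123
v -2.121 1.854 2.191
v -1.527 2.88 1.355
v -2.057 2.146 2.424
f 2 1 5
f 2 5 3
f 3 5 6
f 3 6 4
f 5 1 7
f 5 7 6
f 6 7 8
f 6 8 4
f 7 1 9
f 7 9 8
f 8 9 10
f 8 10 4
f 9 1 11
f 9 11 10
f 10 11 12
f 10 12 4
f 11 1 13
f 11 13 12
f 12 13 14
f 12 14 4
f 13 1 15
f 13 15 14
f 14 15 16
f 14 16 4
f 15 1 17
f 15 17 16
f 16 17 18
f 16 18 4
f 17 1 19
f 17 19 18
f 18 19 20
f 18 20 4
f 19 1 21
f 19 21 20
f 20 21 22
f 20 22 4
f 21 1 23
f 21 23 22
f 22 23 24
f 22 24 4
f 23 1 25
f 23 25 24
f 24 25 26
f 24 26 4
f 25 1 27
f 25 27 26
f 26 27 28
f 26 28 4
f 27 1 2
f 27 2 28
f 28 2 3
f 28 3 4
f 29 66 45
f 66 40 69
f 45 69 34
f 66 69 45
f 29 45 41
f 45 34 46
f 41 46 30
f 45 46 41
f 29 41 50
f 41 30 51
f 50 51 36
f 41 51 50
f 29 50 62
f 50 36 65
f 62 65 39
f 50 65 62
f 29 62 66
f 62 39 70
f 66 70 40
f 62 70 66
f 30 46 57
f 46 34 60
f 57 60 38
f 46 60 57
f 34 69 47
f 69 40 68
f 47 68 33
f 69 68 47
f 40 70 67
f 70 39 63
f 67 63 31
f 70 63 67
f 39 65 64
f 65 36 52
f 64 52 35
f 65 52 64
f 36 51 56
f 51 30 53
f 56 53 37
f 51 53 56
f 32 58 44
f 58 38 59
f 44 59 33
f 58 59 44
f 32 44 42
f 44 33 43
f 42 43 31
f 44 43 42
f 32 42 49
f 42 31 48
f 49 48 35
f 42 48 49
f 32 49 54
f 49 35 55
f 54 55 37
f 49 55 54
f 32 54 58
f 54 37 61
f 58 61 38
f 54 61 58
f 33 59 47
f 59 38 60
f 47 60 34
f 59 60 47
f 31 43 67
f 43 33 68
f 67 68 40
f 43 68 67
f 35 48 64
f 48 31 63
f 64 63 39
f 48 63 64
f 37 55 56
f 55 35 52
f 56 52 36
f 55 52 56
f 38 61 57
f 61 37 53
f 57 53 30
f 61 53 57
f 72 74 71
f 75 72 71
f 71 74 73
f 73 75 71
f 72 78 74
f 76 72 75
f 76 78 72
f 74 78 73
f 77 75 73
f 73 78 77
f 77 76 75
f 78 76 77
f 80 79 83
f 80 83 81
f 81 83 84
f 81 84 82
f 83 79 85
f 83 85 84
f 84 85 86
f 84 86 82
f 85 79 87
f 85 87 86
f 86 87 88
f 86 88 82
f 87 79 89
f 87 89 88
f 88 89 90
f 88 90 82
f 89 79 91
f 89 91 90
f 90 91 92
f 90 92 82
f 91 79 93
f 91 93 92
f 92 93 94
f 92 94 82
f 93 79 95
f 93 95 94
f 94 95 96
f 94 96 82
f 95 79 97
f 95 97 96
f 96 97 98
f 96 98 82
f 97 79 99
f 97 99 98
f 98 99 100
f 98 100 82
f 99 79 101
f 99 101 100
f 100 101 102
f 100 102 82
f 101 79 103
f 101 103 102
f 102 103 104
f 102 104 82
f 103 79 105
f 103 105 104
f 104 105 106
f 104 106 82
f 105 79 107
f 105 107 106
f 106 107 108
f 106 108 82
f 107 79 109
f 107 109 108
f 108 109 110
f 108 110 82
f 109 79 111
f 109 111 110
f 110 111 112
f 110 112 82
f 111 79 80
f 111 80 112
f 112 80 81
f 112 81 82



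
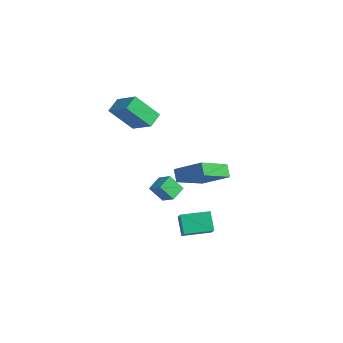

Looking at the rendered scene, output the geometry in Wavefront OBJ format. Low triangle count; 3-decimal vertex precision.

v 1.324 -2.494 -3.078
v 2.403 -2.994 -2.197
v 1.93 -0.985 -2.963
v 3.009 -1.485 -2.082
v 2.071 -2.715 -4.118
v 3.15 -3.215 -3.237
v 2.677 -1.206 -4.003
v 3.756 -1.706 -3.122
v -3.086 -1.723 -3.3
v -2.196 -1.528 -2.799
v -3.511 -0.83 -2.892
v -2.621 -0.636 -2.39
v -2.679 -1.084 -4.27
v -1.789 -0.89 -3.768
v -3.104 -0.192 -3.861
v -2.214 0.003 -3.36
v 2.11 -1.599 0.629
v 2.63 -3.519 1.569
v 3.491 -0.77 1.559
v 4.011 -2.69 2.499
v 2.649 -1.77 -0.019
v 3.169 -3.69 0.921
v 4.03 -0.941 0.911
v 4.55 -2.861 1.851
v -2.755 -2.914 2.007
v -3.304 -4.123 3.475
v -3.167 -2.115 2.511
v -3.716 -3.325 3.979
v -1.244 -2.635 2.801
v -1.793 -3.845 4.269
v -1.656 -1.837 3.305
v -2.205 -3.046 4.773
f 2 4 1
f 5 2 1
f 1 4 3
f 3 5 1
f 2 8 4
f 6 2 5
f 6 8 2
f 4 8 3
f 7 5 3
f 3 8 7
f 7 6 5
f 8 6 7
f 10 12 9
f 13 10 9
f 9 12 11
f 11 13 9
f 10 16 12
f 14 10 13
f 14 16 10
f 12 16 11
f 15 13 11
f 11 16 15
f 15 14 13
f 16 14 15
f 18 20 17
f 21 18 17
f 17 20 19
f 19 21 17
f 18 24 20
f 22 18 21
f 22 24 18
f 20 24 19
f 23 21 19
f 19 24 23
f 23 22 21
f 24 22 23
f 26 28 25
f 29 26 25
f 25 28 27
f 27 29 25
f 26 32 28
f 30 26 29
f 30 32 26
f 28 32 27
f 31 29 27
f 27 32 31
f 31 30 29
f 32 30 31



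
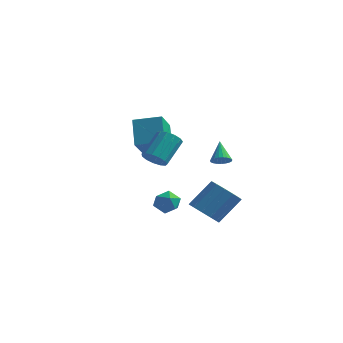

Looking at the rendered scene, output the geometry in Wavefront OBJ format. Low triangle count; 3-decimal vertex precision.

v -1.243 1.873 -3.9
v -0.789 2.243 -3.225
v -0.891 0.557 -3.415
v -0.437 0.927 -2.74
v -1.329 0.983 -2.764
v -1.547 1.797 -3.063
v -0.133 1.003 -3.577
v -0.351 1.817 -3.876
v -0.104 1.706 -3.025
v -0.843 1.693 -2.522
v -0.837 1.107 -4.118
v -1.576 1.094 -3.615
v 2.439 -0.893 -2.607
v 3.183 -1.661 -2.458
v 4.066 -0.515 -0.963
v 3.321 0.253 -1.113
v 3.408 -1.284 -2.879
v 4.29 -0.138 -1.385
v 3.325 -0.783 -3.215
v 4.207 0.363 -1.72
v 2.961 -0.317 -3.357
v 3.843 0.829 -1.863
v 2.431 -0.034 -3.262
v 3.313 1.112 -1.767
v 1.903 -0.023 -2.958
v 2.786 1.123 -1.464
v 1.546 -0.289 -2.543
v 2.428 0.857 -1.049
v 1.472 -0.747 -2.149
v 2.354 0.4 -0.654
v 1.705 -1.251 -1.9
v 2.587 -0.104 -0.405
v 2.171 -1.641 -1.876
v 3.053 -0.495 -0.381
v 2.722 -1.794 -2.083
v 3.604 -0.648 -0.589
v 0.703 -3.665 2.366
v 1.228 -3.348 1.868
v 1.523 -1.939 3.077
v 0.997 -2.255 3.574
v 0.833 -3.173 1.761
v 1.128 -1.764 2.97
v 0.397 -3.155 1.846
v 0.691 -1.745 3.054
v 0.057 -3.298 2.095
v 0.352 -1.889 3.304
v -0.077 -3.558 2.431
v 0.217 -2.148 3.64
v 0.036 -3.851 2.746
v 0.33 -2.442 3.955
v 0.361 -4.086 2.94
v 0.655 -2.676 4.149
v 0.794 -4.186 2.952
v 1.089 -2.777 4.16
v 1.198 -4.122 2.777
v 1.493 -2.712 3.986
v 1.445 -3.912 2.472
v 1.74 -2.502 3.681
v 1.457 -3.623 2.133
v 1.751 -2.214 3.342
v 2.496 1.476 0.58
v 2.767 1.115 1.019
v 2.004 2.424 1.66
v 2.959 1.282 0.96
v 3.072 1.483 0.835
v 3.085 1.683 0.666
v 2.996 1.846 0.482
v 2.821 1.946 0.315
v 2.59 1.965 0.193
v 2.342 1.898 0.139
v 2.121 1.759 0.16
v 1.965 1.571 0.254
v 1.901 1.366 0.404
v 1.94 1.181 0.585
v 2.075 1.046 0.765
v 2.282 0.985 0.912
v 2.527 1.01 1.003
v -4.075 4.812 0.789
v -3.878 3.228 2.123
v -2.409 5.325 1.152
v -2.212 3.74 2.485
v -3.388 3.64 -0.705
v -3.191 2.055 0.628
v -1.722 4.152 -0.343
v -1.525 2.568 0.991
f 1 12 6
f 1 6 2
f 1 2 8
f 1 8 11
f 1 11 12
f 2 6 10
f 6 12 5
f 12 11 3
f 11 8 7
f 8 2 9
f 4 10 5
f 4 5 3
f 4 3 7
f 4 7 9
f 4 9 10
f 5 10 6
f 3 5 12
f 7 3 11
f 9 7 8
f 10 9 2
f 14 13 17
f 14 17 15
f 15 17 18
f 15 18 16
f 17 13 19
f 17 19 18
f 18 19 20
f 18 20 16
f 19 13 21
f 19 21 20
f 20 21 22
f 20 22 16
f 21 13 23
f 21 23 22
f 22 23 24
f 22 24 16
f 23 13 25
f 23 25 24
f 24 25 26
f 24 26 16
f 25 13 27
f 25 27 26
f 26 27 28
f 26 28 16
f 27 13 29
f 27 29 28
f 28 29 30
f 28 30 16
f 29 13 31
f 29 31 30
f 30 31 32
f 30 32 16
f 31 13 33
f 31 33 32
f 32 33 34
f 32 34 16
f 33 13 35
f 33 35 34
f 34 35 36
f 34 36 16
f 35 13 14
f 35 14 36
f 36 14 15
f 36 15 16
f 38 37 41
f 38 41 39
f 39 41 42
f 39 42 40
f 41 37 43
f 41 43 42
f 42 43 44
f 42 44 40
f 43 37 45
f 43 45 44
f 44 45 46
f 44 46 40
f 45 37 47
f 45 47 46
f 46 47 48
f 46 48 40
f 47 37 49
f 47 49 48
f 48 49 50
f 48 50 40
f 49 37 51
f 49 51 50
f 50 51 52
f 50 52 40
f 51 37 53
f 51 53 52
f 52 53 54
f 52 54 40
f 53 37 55
f 53 55 54
f 54 55 56
f 54 56 40
f 55 37 57
f 55 57 56
f 56 57 58
f 56 58 40
f 57 37 59
f 57 59 58
f 58 59 60
f 58 60 40
f 59 37 38
f 59 38 60
f 60 38 39
f 60 39 40
f 62 61 64
f 62 64 63
f 64 61 65
f 64 65 63
f 65 61 66
f 65 66 63
f 66 61 67
f 66 67 63
f 67 61 68
f 67 68 63
f 68 61 69
f 68 69 63
f 69 61 70
f 69 70 63
f 70 61 71
f 70 71 63
f 71 61 72
f 71 72 63
f 72 61 73
f 72 73 63
f 73 61 74
f 73 74 63
f 74 61 75
f 74 75 63
f 75 61 76
f 75 76 63
f 76 61 77
f 76 77 63
f 77 61 62
f 77 62 63
f 79 81 78
f 82 79 78
f 78 81 80
f 80 82 78
f 79 85 81
f 83 79 82
f 83 85 79
f 81 85 80
f 84 82 80
f 80 85 84
f 84 83 82
f 85 83 84



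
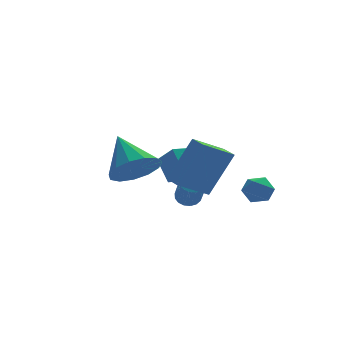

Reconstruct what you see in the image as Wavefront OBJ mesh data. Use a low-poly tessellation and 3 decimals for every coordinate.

v -2.149 -2.384 -1.583
v -1.114 -2.164 0.231
v -2.307 -1.58 -1.59
v -1.272 -1.359 0.223
v -0.868 -2.141 -2.343
v 0.167 -1.92 -0.53
v -1.026 -1.336 -2.351
v 0.009 -1.116 -0.537
v 0.541 -1.613 -2.53
v 0.893 -1.137 -2.873
v 1.487 -2.123 -2.267
v 1.839 -1.647 -2.61
v 1.519 -1.483 -2.029
v 0.935 -1.168 -2.191
v 1.445 -2.092 -2.949
v 0.861 -1.777 -3.111
v 1.452 -1.434 -3.132
v 1.497 -1.057 -2.563
v 0.883 -2.203 -2.577
v 0.928 -1.826 -2.008
v -0.674 1.192 -3.904
v -0.307 1.453 -3.625
v -0.438 0.329 -2.398
v -0.806 0.068 -2.676
v -0.525 1.559 -3.552
v -0.656 0.435 -2.324
v -0.778 1.581 -3.559
v -0.909 0.456 -2.331
v -1.007 1.514 -3.645
v -1.138 0.389 -2.417
v -1.159 1.373 -3.79
v -1.291 0.248 -2.562
v -1.201 1.191 -3.961
v -1.332 0.066 -2.734
v -1.122 1.009 -4.12
v -1.254 -0.116 -2.892
v -0.941 0.869 -4.228
v -1.072 -0.256 -3.001
v -0.698 0.803 -4.263
v -0.829 -0.321 -3.035
v -0.45 0.827 -4.215
v -0.581 -0.298 -2.987
v -0.254 0.934 -4.096
v -0.385 -0.191 -2.868
v -0.153 1.1 -3.933
v -0.284 -0.025 -2.705
v -0.172 1.288 -3.763
v -0.304 0.163 -2.535
v -3.464 -1.512 -1.016
v -2.766 -1.901 -0.351
v -3.756 -0.068 0.136
v -2.469 -1.551 -0.715
v -2.488 -1.188 -1.175
v -2.817 -0.928 -1.584
v -3.352 -0.853 -1.813
v -3.921 -0.988 -1.789
v -4.346 -1.288 -1.52
v -4.491 -1.66 -1.09
v -4.309 -1.985 -0.638
v -3.859 -2.159 -0.305
v -3.284 -2.128 -0.198
v -1.231 2.05 -3.457
v -1.424 2.951 -2.583
v 0.298 2.693 -3.781
v 0.105 3.594 -2.907
v -0.785 1.386 -2.673
v -0.978 2.287 -1.799
v 0.744 2.029 -2.997
v 0.551 2.93 -2.123
f 2 4 1
f 5 2 1
f 1 4 3
f 3 5 1
f 2 8 4
f 6 2 5
f 6 8 2
f 4 8 3
f 7 5 3
f 3 8 7
f 7 6 5
f 8 6 7
f 9 20 14
f 9 14 10
f 9 10 16
f 9 16 19
f 9 19 20
f 10 14 18
f 14 20 13
f 20 19 11
f 19 16 15
f 16 10 17
f 12 18 13
f 12 13 11
f 12 11 15
f 12 15 17
f 12 17 18
f 13 18 14
f 11 13 20
f 15 11 19
f 17 15 16
f 18 17 10
f 22 21 25
f 22 25 23
f 23 25 26
f 23 26 24
f 25 21 27
f 25 27 26
f 26 27 28
f 26 28 24
f 27 21 29
f 27 29 28
f 28 29 30
f 28 30 24
f 29 21 31
f 29 31 30
f 30 31 32
f 30 32 24
f 31 21 33
f 31 33 32
f 32 33 34
f 32 34 24
f 33 21 35
f 33 35 34
f 34 35 36
f 34 36 24
f 35 21 37
f 35 37 36
f 36 37 38
f 36 38 24
f 37 21 39
f 37 39 38
f 38 39 40
f 38 40 24
f 39 21 41
f 39 41 40
f 40 41 42
f 40 42 24
f 41 21 43
f 41 43 42
f 42 43 44
f 42 44 24
f 43 21 45
f 43 45 44
f 44 45 46
f 44 46 24
f 45 21 47
f 45 47 46
f 46 47 48
f 46 48 24
f 47 21 22
f 47 22 48
f 48 22 23
f 48 23 24
f 50 49 52
f 50 52 51
f 52 49 53
f 52 53 51
f 53 49 54
f 53 54 51
f 54 49 55
f 54 55 51
f 55 49 56
f 55 56 51
f 56 49 57
f 56 57 51
f 57 49 58
f 57 58 51
f 58 49 59
f 58 59 51
f 59 49 60
f 59 60 51
f 60 49 61
f 60 61 51
f 61 49 50
f 61 50 51
f 63 65 62
f 66 63 62
f 62 65 64
f 64 66 62
f 63 69 65
f 67 63 66
f 67 69 63
f 65 69 64
f 68 66 64
f 64 69 68
f 68 67 66
f 69 67 68



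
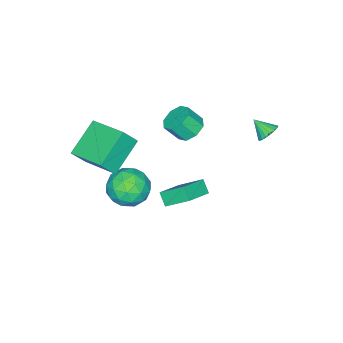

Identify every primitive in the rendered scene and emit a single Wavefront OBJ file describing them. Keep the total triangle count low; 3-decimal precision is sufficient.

v -2.77 -2.331 0.577
v -2.123 -2.618 0.09
v -1.702 -3.237 1.016
v -2.35 -2.949 1.503
v -1.975 -2.056 0.399
v -1.554 -2.675 1.324
v -2.293 -1.655 0.812
v -1.873 -2.273 1.738
v -2.891 -1.649 1.088
v -2.47 -2.268 2.013
v -3.418 -2.043 1.064
v -2.997 -2.662 1.99
v -3.566 -2.605 0.756
v -3.145 -3.224 1.681
v -3.247 -3.007 0.342
v -2.827 -3.625 1.268
v -2.65 -3.012 0.067
v -2.229 -3.631 0.992
v 1.723 0.064 1.122
v 1.409 1.259 2.058
v 1.996 0.577 0.558
v 1.682 1.772 1.493
v 3.158 -0.032 1.727
v 2.844 1.163 2.662
v 3.431 0.481 1.162
v 3.117 1.676 2.098
v 1.35 -2.364 -2.012
v 2.176 -3.199 -1.685
v -0.076 -3.721 -1.875
v 0.75 -4.556 -1.548
v 0.474 -3.642 -0.789
v 1.356 -2.803 -0.874
v 0.744 -4.117 -2.686
v 1.626 -3.278 -2.771
v 1.802 -4.283 -2.102
v 1.635 -3.989 -0.93
v 0.465 -2.931 -2.63
v 0.298 -2.637 -1.458
v 1.888 -2.662 -1.86
v 0.212 -4.258 -1.7
v 0.05 -3.72 -1.254
v 0.535 -4.211 -1.062
v 1.406 -2.43 -1.384
v 1.892 -2.921 -1.192
v 0.892 -3.181 -0.665
v 0.208 -3.999 -2.368
v 0.694 -4.49 -2.176
v 1.565 -2.709 -2.498
v 2.05 -3.2 -2.306
v 1.208 -3.739 -2.895
v 2.154 -3.79 -1.913
v 1.316 -4.588 -1.833
v 1.312 -4.329 -2.502
v 1.83 -3.837 -2.551
v 2.056 -3.618 -1.224
v 1.218 -4.416 -1.144
v 1.056 -3.878 -0.698
v 1.574 -3.385 -0.748
v 1.836 -4.255 -1.469
v 0.882 -2.504 -2.416
v 0.044 -3.302 -2.336
v 0.526 -3.535 -2.812
v 1.044 -3.042 -2.862
v 0.784 -2.332 -1.727
v -0.054 -3.13 -1.647
v 0.27 -3.083 -1.009
v 0.788 -2.591 -1.058
v 0.264 -2.665 -2.091
v -2.635 2.32 2.999
v -2.297 2.668 3.416
v -2.585 1.48 3.661
v -2.565 2.716 3.497
v -2.848 2.685 3.479
v -3.088 2.582 3.367
v -3.239 2.427 3.181
v -3.27 2.251 2.96
v -3.175 2.088 2.746
v -2.973 1.971 2.583
v -2.705 1.924 2.502
v -2.422 1.954 2.519
v -2.182 2.057 2.632
v -2.031 2.212 2.817
v -2 2.389 3.039
v -2.095 2.551 3.252
v 1.822 -4.071 3.311
v 2.452 -4.441 4.301
v 2.181 -1.992 3.86
v 2.811 -2.362 4.849
v 3.609 -4.078 2.171
v 4.239 -4.448 3.16
v 3.968 -1.999 2.719
v 4.598 -2.369 3.709
f 2 1 5
f 2 5 3
f 3 5 6
f 3 6 4
f 5 1 7
f 5 7 6
f 6 7 8
f 6 8 4
f 7 1 9
f 7 9 8
f 8 9 10
f 8 10 4
f 9 1 11
f 9 11 10
f 10 11 12
f 10 12 4
f 11 1 13
f 11 13 12
f 12 13 14
f 12 14 4
f 13 1 15
f 13 15 14
f 14 15 16
f 14 16 4
f 15 1 17
f 15 17 16
f 16 17 18
f 16 18 4
f 17 1 2
f 17 2 18
f 18 2 3
f 18 3 4
f 20 22 19
f 23 20 19
f 19 22 21
f 21 23 19
f 20 26 22
f 24 20 23
f 24 26 20
f 22 26 21
f 25 23 21
f 21 26 25
f 25 24 23
f 26 24 25
f 27 64 43
f 64 38 67
f 43 67 32
f 64 67 43
f 27 43 39
f 43 32 44
f 39 44 28
f 43 44 39
f 27 39 48
f 39 28 49
f 48 49 34
f 39 49 48
f 27 48 60
f 48 34 63
f 60 63 37
f 48 63 60
f 27 60 64
f 60 37 68
f 64 68 38
f 60 68 64
f 28 44 55
f 44 32 58
f 55 58 36
f 44 58 55
f 32 67 45
f 67 38 66
f 45 66 31
f 67 66 45
f 38 68 65
f 68 37 61
f 65 61 29
f 68 61 65
f 37 63 62
f 63 34 50
f 62 50 33
f 63 50 62
f 34 49 54
f 49 28 51
f 54 51 35
f 49 51 54
f 30 56 42
f 56 36 57
f 42 57 31
f 56 57 42
f 30 42 40
f 42 31 41
f 40 41 29
f 42 41 40
f 30 40 47
f 40 29 46
f 47 46 33
f 40 46 47
f 30 47 52
f 47 33 53
f 52 53 35
f 47 53 52
f 30 52 56
f 52 35 59
f 56 59 36
f 52 59 56
f 31 57 45
f 57 36 58
f 45 58 32
f 57 58 45
f 29 41 65
f 41 31 66
f 65 66 38
f 41 66 65
f 33 46 62
f 46 29 61
f 62 61 37
f 46 61 62
f 35 53 54
f 53 33 50
f 54 50 34
f 53 50 54
f 36 59 55
f 59 35 51
f 55 51 28
f 59 51 55
f 70 69 72
f 70 72 71
f 72 69 73
f 72 73 71
f 73 69 74
f 73 74 71
f 74 69 75
f 74 75 71
f 75 69 76
f 75 76 71
f 76 69 77
f 76 77 71
f 77 69 78
f 77 78 71
f 78 69 79
f 78 79 71
f 79 69 80
f 79 80 71
f 80 69 81
f 80 81 71
f 81 69 82
f 81 82 71
f 82 69 83
f 82 83 71
f 83 69 84
f 83 84 71
f 84 69 70
f 84 70 71
f 86 88 85
f 89 86 85
f 85 88 87
f 87 89 85
f 86 92 88
f 90 86 89
f 90 92 86
f 88 92 87
f 91 89 87
f 87 92 91
f 91 90 89
f 92 90 91



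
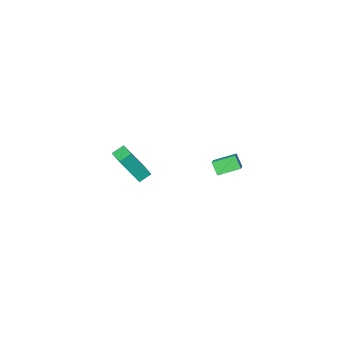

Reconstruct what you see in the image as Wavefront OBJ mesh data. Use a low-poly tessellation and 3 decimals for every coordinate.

v -2.202 3.456 1.545
v -1.743 4.036 1.983
v -2.227 3.986 0.868
v -1.768 4.567 1.306
v -1.112 2.933 1.094
v -0.653 3.514 1.532
v -1.137 3.464 0.417
v -0.678 4.044 0.855
v -0.849 -3.89 -4.085
v 0.139 -4.355 -2.245
v -0.652 -2.692 -3.888
v 0.336 -3.157 -2.048
v -0.116 -3.943 -4.492
v 0.872 -4.408 -2.652
v 0.081 -2.745 -4.295
v 1.069 -3.21 -2.455
f 2 4 1
f 5 2 1
f 1 4 3
f 3 5 1
f 2 8 4
f 6 2 5
f 6 8 2
f 4 8 3
f 7 5 3
f 3 8 7
f 7 6 5
f 8 6 7
f 10 12 9
f 13 10 9
f 9 12 11
f 11 13 9
f 10 16 12
f 14 10 13
f 14 16 10
f 12 16 11
f 15 13 11
f 11 16 15
f 15 14 13
f 16 14 15



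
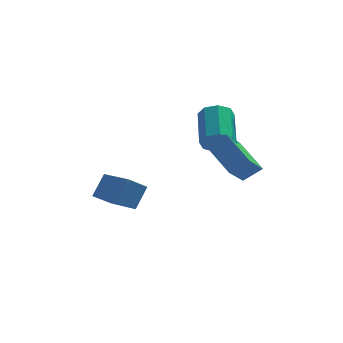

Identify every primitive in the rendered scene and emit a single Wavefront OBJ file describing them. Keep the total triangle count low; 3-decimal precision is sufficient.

v 1.402 0.018 0.973
v 1.935 0.262 0.415
v 2.012 2.046 1.269
v 1.478 1.802 1.827
v 1.349 0.369 0.245
v 1.426 2.153 1.099
v 0.793 0.27 0.501
v 0.87 2.054 1.356
v 0.594 0.023 1.034
v 0.671 1.808 1.888
v 0.868 -0.226 1.531
v 0.945 1.558 2.385
v 1.454 -0.333 1.701
v 1.531 1.451 2.555
v 2.01 -0.234 1.444
v 2.087 1.55 2.299
v 2.209 0.012 0.912
v 2.286 1.797 1.766
v -4.04 0.043 -2.139
v -3.498 0.721 -1.171
v -3.218 0.381 -2.836
v -2.676 1.059 -1.868
v -3.044 -1.419 -1.672
v -2.502 -0.741 -0.704
v -2.222 -1.081 -2.369
v -1.68 -0.403 -1.401
v 1.567 -3.181 0.947
v 0.723 -1.878 1.838
v 2.306 -1.811 -0.356
v 1.462 -0.508 0.535
v 2.418 -3.052 1.565
v 1.574 -1.749 2.456
v 3.157 -1.682 0.262
v 2.313 -0.379 1.153
f 2 1 5
f 2 5 3
f 3 5 6
f 3 6 4
f 5 1 7
f 5 7 6
f 6 7 8
f 6 8 4
f 7 1 9
f 7 9 8
f 8 9 10
f 8 10 4
f 9 1 11
f 9 11 10
f 10 11 12
f 10 12 4
f 11 1 13
f 11 13 12
f 12 13 14
f 12 14 4
f 13 1 15
f 13 15 14
f 14 15 16
f 14 16 4
f 15 1 17
f 15 17 16
f 16 17 18
f 16 18 4
f 17 1 2
f 17 2 18
f 18 2 3
f 18 3 4
f 20 22 19
f 23 20 19
f 19 22 21
f 21 23 19
f 20 26 22
f 24 20 23
f 24 26 20
f 22 26 21
f 25 23 21
f 21 26 25
f 25 24 23
f 26 24 25
f 28 30 27
f 31 28 27
f 27 30 29
f 29 31 27
f 28 34 30
f 32 28 31
f 32 34 28
f 30 34 29
f 33 31 29
f 29 34 33
f 33 32 31
f 34 32 33



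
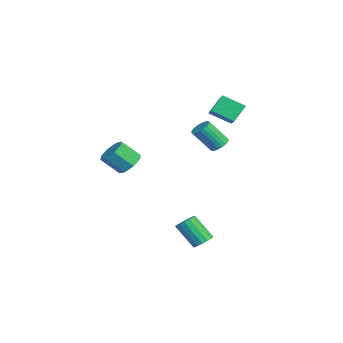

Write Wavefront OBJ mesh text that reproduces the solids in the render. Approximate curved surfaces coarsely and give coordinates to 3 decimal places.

v -3.869 2.852 1.177
v -4.259 1.732 1.822
v -4.252 3.49 2.054
v -4.641 2.37 2.699
v -2.379 2.75 1.901
v -2.768 1.63 2.546
v -2.761 3.388 2.778
v -3.151 2.268 3.423
v 0.932 -2.886 0.545
v 1.66 -2.808 0.705
v 1.557 -3.717 1.615
v 0.828 -3.794 1.455
v 1.328 -2.458 1.017
v 1.225 -3.367 1.927
v 0.764 -2.359 1.052
v 0.661 -3.267 1.962
v 0.298 -2.568 0.79
v 0.195 -3.477 1.7
v 0.203 -2.963 0.385
v 0.1 -3.872 1.295
v 0.535 -3.313 0.073
v 0.432 -4.222 0.983
v 1.099 -3.413 0.038
v 0.996 -4.321 0.948
v 1.565 -3.203 0.3
v 1.462 -4.112 1.21
v 2.416 0.455 -4.259
v 2.694 0.809 -3.893
v 2.122 -0.001 -2.675
v 1.844 -0.355 -3.041
v 2.425 0.936 -3.934
v 1.853 0.126 -2.717
v 2.154 0.934 -4.063
v 1.582 0.124 -2.846
v 1.953 0.804 -4.244
v 1.381 -0.006 -3.027
v 1.876 0.58 -4.429
v 1.304 -0.23 -3.212
v 1.944 0.323 -4.568
v 1.372 -0.487 -3.351
v 2.138 0.101 -4.625
v 1.566 -0.709 -3.407
v 2.407 -0.026 -4.583
v 1.835 -0.836 -3.366
v 2.678 -0.024 -4.454
v 2.106 -0.834 -3.237
v 2.879 0.106 -4.273
v 2.307 -0.704 -3.056
v 2.956 0.33 -4.088
v 2.384 -0.48 -2.871
v 2.888 0.587 -3.949
v 2.316 -0.223 -2.732
v 2.276 1.229 2.134
v 2.722 1.454 2.338
v 2.651 0.536 3.509
v 2.204 0.311 3.306
v 2.573 1.575 2.424
v 2.501 0.657 3.595
v 2.378 1.643 2.465
v 2.306 0.725 3.637
v 2.167 1.649 2.457
v 2.096 0.73 3.628
v 1.973 1.59 2.399
v 1.902 0.672 3.57
v 1.825 1.476 2.301
v 1.754 0.558 3.472
v 1.746 1.325 2.177
v 1.675 0.407 3.348
v 1.747 1.159 2.047
v 1.676 0.241 3.218
v 1.829 1.004 1.931
v 1.758 0.086 3.102
v 1.979 0.883 1.845
v 1.907 -0.035 3.016
v 2.174 0.815 1.803
v 2.102 -0.103 2.975
v 2.384 0.81 1.812
v 2.313 -0.109 2.983
v 2.578 0.868 1.87
v 2.507 -0.05 3.041
v 2.726 0.982 1.968
v 2.655 0.064 3.139
v 2.805 1.133 2.092
v 2.734 0.215 3.263
v 2.804 1.299 2.222
v 2.733 0.381 3.393
f 2 4 1
f 5 2 1
f 1 4 3
f 3 5 1
f 2 8 4
f 6 2 5
f 6 8 2
f 4 8 3
f 7 5 3
f 3 8 7
f 7 6 5
f 8 6 7
f 10 9 13
f 10 13 11
f 11 13 14
f 11 14 12
f 13 9 15
f 13 15 14
f 14 15 16
f 14 16 12
f 15 9 17
f 15 17 16
f 16 17 18
f 16 18 12
f 17 9 19
f 17 19 18
f 18 19 20
f 18 20 12
f 19 9 21
f 19 21 20
f 20 21 22
f 20 22 12
f 21 9 23
f 21 23 22
f 22 23 24
f 22 24 12
f 23 9 25
f 23 25 24
f 24 25 26
f 24 26 12
f 25 9 10
f 25 10 26
f 26 10 11
f 26 11 12
f 28 27 31
f 28 31 29
f 29 31 32
f 29 32 30
f 31 27 33
f 31 33 32
f 32 33 34
f 32 34 30
f 33 27 35
f 33 35 34
f 34 35 36
f 34 36 30
f 35 27 37
f 35 37 36
f 36 37 38
f 36 38 30
f 37 27 39
f 37 39 38
f 38 39 40
f 38 40 30
f 39 27 41
f 39 41 40
f 40 41 42
f 40 42 30
f 41 27 43
f 41 43 42
f 42 43 44
f 42 44 30
f 43 27 45
f 43 45 44
f 44 45 46
f 44 46 30
f 45 27 47
f 45 47 46
f 46 47 48
f 46 48 30
f 47 27 49
f 47 49 48
f 48 49 50
f 48 50 30
f 49 27 51
f 49 51 50
f 50 51 52
f 50 52 30
f 51 27 28
f 51 28 52
f 52 28 29
f 52 29 30
f 54 53 57
f 54 57 55
f 55 57 58
f 55 58 56
f 57 53 59
f 57 59 58
f 58 59 60
f 58 60 56
f 59 53 61
f 59 61 60
f 60 61 62
f 60 62 56
f 61 53 63
f 61 63 62
f 62 63 64
f 62 64 56
f 63 53 65
f 63 65 64
f 64 65 66
f 64 66 56
f 65 53 67
f 65 67 66
f 66 67 68
f 66 68 56
f 67 53 69
f 67 69 68
f 68 69 70
f 68 70 56
f 69 53 71
f 69 71 70
f 70 71 72
f 70 72 56
f 71 53 73
f 71 73 72
f 72 73 74
f 72 74 56
f 73 53 75
f 73 75 74
f 74 75 76
f 74 76 56
f 75 53 77
f 75 77 76
f 76 77 78
f 76 78 56
f 77 53 79
f 77 79 78
f 78 79 80
f 78 80 56
f 79 53 81
f 79 81 80
f 80 81 82
f 80 82 56
f 81 53 83
f 81 83 82
f 82 83 84
f 82 84 56
f 83 53 85
f 83 85 84
f 84 85 86
f 84 86 56
f 85 53 54
f 85 54 86
f 86 54 55
f 86 55 56



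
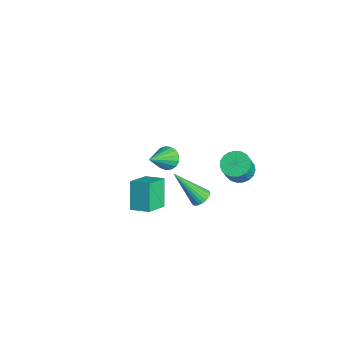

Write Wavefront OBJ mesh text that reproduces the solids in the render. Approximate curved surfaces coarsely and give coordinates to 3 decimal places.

v -2.879 1.265 -1.791
v -2.377 1.741 -1.691
v -1.961 0.055 -0.649
v -2.597 1.804 -1.446
v -2.882 1.744 -1.281
v -3.167 1.574 -1.233
v -3.385 1.333 -1.312
v -3.488 1.076 -1.501
v -3.451 0.862 -1.757
v -3.283 0.741 -2.02
v -3.023 0.74 -2.231
v -2.73 0.858 -2.341
v -2.471 1.07 -2.325
v -2.305 1.327 -2.187
v -2.271 1.569 -1.958
v 1.843 -1.226 -0.047
v 1.012 -0.972 1.273
v 2.507 -0.49 0.23
v 1.676 -0.235 1.549
v 2.624 -2.185 0.631
v 1.793 -1.93 1.95
v 3.288 -1.448 0.907
v 2.457 -1.194 2.227
v 3.471 2.885 3.07
v 4.139 2.836 2.78
v 4.537 2.466 3.759
v 3.869 2.515 4.05
v 4.137 3.12 2.888
v 4.536 2.75 3.867
v 4.021 3.363 3.027
v 4.419 2.993 4.006
v 3.809 3.523 3.174
v 4.207 3.154 4.153
v 3.539 3.574 3.303
v 3.937 3.204 4.282
v 3.257 3.505 3.391
v 3.655 3.135 4.371
v 3.012 3.328 3.425
v 3.41 2.959 4.404
v 2.846 3.075 3.397
v 3.245 2.706 4.376
v 2.789 2.79 3.312
v 3.187 2.42 4.291
v 2.849 2.52 3.186
v 3.247 2.151 4.165
v 3.017 2.314 3.04
v 3.415 1.944 4.019
v 3.263 2.206 2.899
v 3.662 1.837 3.878
v 3.545 2.216 2.788
v 3.944 1.846 3.767
v 3.815 2.341 2.725
v 4.213 1.972 3.704
v 4.025 2.561 2.723
v 4.423 2.191 3.702
v 0.78 1.883 -1.623
v 1.171 1.498 -1.735
v 0.1 0.697 0.063
v 1.279 1.631 -1.599
v 1.311 1.801 -1.466
v 1.262 1.984 -1.357
v 1.14 2.152 -1.289
v 0.962 2.278 -1.271
v 0.757 2.345 -1.307
v 0.556 2.341 -1.391
v 0.388 2.267 -1.511
v 0.28 2.135 -1.647
v 0.248 1.964 -1.78
v 0.297 1.781 -1.889
v 0.42 1.614 -1.957
v 0.597 1.487 -1.975
v 0.802 1.421 -1.939
v 1.004 1.425 -1.855
f 2 1 4
f 2 4 3
f 4 1 5
f 4 5 3
f 5 1 6
f 5 6 3
f 6 1 7
f 6 7 3
f 7 1 8
f 7 8 3
f 8 1 9
f 8 9 3
f 9 1 10
f 9 10 3
f 10 1 11
f 10 11 3
f 11 1 12
f 11 12 3
f 12 1 13
f 12 13 3
f 13 1 14
f 13 14 3
f 14 1 15
f 14 15 3
f 15 1 2
f 15 2 3
f 17 19 16
f 20 17 16
f 16 19 18
f 18 20 16
f 17 23 19
f 21 17 20
f 21 23 17
f 19 23 18
f 22 20 18
f 18 23 22
f 22 21 20
f 23 21 22
f 25 24 28
f 25 28 26
f 26 28 29
f 26 29 27
f 28 24 30
f 28 30 29
f 29 30 31
f 29 31 27
f 30 24 32
f 30 32 31
f 31 32 33
f 31 33 27
f 32 24 34
f 32 34 33
f 33 34 35
f 33 35 27
f 34 24 36
f 34 36 35
f 35 36 37
f 35 37 27
f 36 24 38
f 36 38 37
f 37 38 39
f 37 39 27
f 38 24 40
f 38 40 39
f 39 40 41
f 39 41 27
f 40 24 42
f 40 42 41
f 41 42 43
f 41 43 27
f 42 24 44
f 42 44 43
f 43 44 45
f 43 45 27
f 44 24 46
f 44 46 45
f 45 46 47
f 45 47 27
f 46 24 48
f 46 48 47
f 47 48 49
f 47 49 27
f 48 24 50
f 48 50 49
f 49 50 51
f 49 51 27
f 50 24 52
f 50 52 51
f 51 52 53
f 51 53 27
f 52 24 54
f 52 54 53
f 53 54 55
f 53 55 27
f 54 24 25
f 54 25 55
f 55 25 26
f 55 26 27
f 57 56 59
f 57 59 58
f 59 56 60
f 59 60 58
f 60 56 61
f 60 61 58
f 61 56 62
f 61 62 58
f 62 56 63
f 62 63 58
f 63 56 64
f 63 64 58
f 64 56 65
f 64 65 58
f 65 56 66
f 65 66 58
f 66 56 67
f 66 67 58
f 67 56 68
f 67 68 58
f 68 56 69
f 68 69 58
f 69 56 70
f 69 70 58
f 70 56 71
f 70 71 58
f 71 56 72
f 71 72 58
f 72 56 73
f 72 73 58
f 73 56 57
f 73 57 58



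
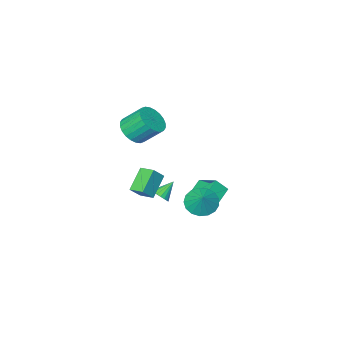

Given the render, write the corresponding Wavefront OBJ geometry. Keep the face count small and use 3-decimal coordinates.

v 0.173 -0.336 -2.421
v 1.162 -0.601 -2.733
v 0.707 0.456 -1.399
v 1.056 -0.179 -3.005
v 0.748 0.206 -3.142
v 0.308 0.467 -3.115
v -0.163 0.544 -2.929
v -0.557 0.419 -2.626
v -0.783 0.121 -2.276
v -0.791 -0.281 -1.96
v -0.578 -0.697 -1.749
v -0.193 -1.029 -1.693
v 0.276 -1.204 -1.803
v 0.721 -1.179 -2.055
v 1.041 -0.961 -2.39
v 3.9 -1.451 -0.869
v 2.702 -1.976 0.263
v 3.665 -0.479 -0.667
v 2.467 -1.005 0.465
v 4.673 -1.435 -0.045
v 3.475 -1.961 1.087
v 4.438 -0.464 0.157
v 3.24 -0.989 1.289
v 0.866 -3.545 -3.316
v 1.172 -3.045 -2.972
v -0.186 -3.515 -2.424
v 1.005 -2.895 -3.175
v 0.81 -2.874 -3.406
v 0.626 -2.986 -3.618
v 0.49 -3.208 -3.771
v 0.428 -3.498 -3.834
v 0.453 -3.797 -3.794
v 0.56 -4.046 -3.66
v 0.728 -4.196 -3.457
v 0.922 -4.217 -3.226
v 1.106 -4.105 -3.014
v 1.242 -3.883 -2.861
v 1.304 -3.593 -2.798
v 1.279 -3.294 -2.838
v 2.671 -3.748 3.116
v 3.413 -3.009 2.948
v 2.691 -2.014 4.136
v 1.949 -2.752 4.304
v 3.123 -2.895 2.676
v 2.401 -1.9 3.865
v 2.764 -2.911 2.471
v 2.042 -1.916 3.66
v 2.39 -3.054 2.365
v 1.669 -2.059 3.553
v 2.06 -3.303 2.372
v 1.338 -2.308 3.561
v 1.823 -3.619 2.493
v 1.101 -2.624 3.682
v 1.714 -3.955 2.709
v 0.993 -2.96 3.897
v 1.752 -4.26 2.986
v 1.03 -3.264 4.175
v 1.929 -4.486 3.284
v 1.207 -3.491 4.472
v 2.219 -4.6 3.555
v 1.497 -3.605 4.744
v 2.578 -4.584 3.76
v 1.856 -3.589 4.949
v 2.951 -4.441 3.867
v 2.23 -3.446 5.055
v 3.282 -4.192 3.859
v 2.56 -3.197 5.048
v 3.519 -3.876 3.738
v 2.797 -2.881 4.927
v 3.627 -3.54 3.523
v 2.906 -2.545 4.711
v 3.59 -3.236 3.245
v 2.868 -2.24 4.434
v -3.076 -3.396 -4.181
v -3.114 -1.812 -3.415
v -1.841 -2.994 -4.951
v -1.879 -1.41 -4.185
v -2.421 -3.79 -3.335
v -2.459 -2.206 -2.569
v -1.186 -3.388 -4.105
v -1.224 -1.804 -3.339
f 2 1 4
f 2 4 3
f 4 1 5
f 4 5 3
f 5 1 6
f 5 6 3
f 6 1 7
f 6 7 3
f 7 1 8
f 7 8 3
f 8 1 9
f 8 9 3
f 9 1 10
f 9 10 3
f 10 1 11
f 10 11 3
f 11 1 12
f 11 12 3
f 12 1 13
f 12 13 3
f 13 1 14
f 13 14 3
f 14 1 15
f 14 15 3
f 15 1 2
f 15 2 3
f 17 19 16
f 20 17 16
f 16 19 18
f 18 20 16
f 17 23 19
f 21 17 20
f 21 23 17
f 19 23 18
f 22 20 18
f 18 23 22
f 22 21 20
f 23 21 22
f 25 24 27
f 25 27 26
f 27 24 28
f 27 28 26
f 28 24 29
f 28 29 26
f 29 24 30
f 29 30 26
f 30 24 31
f 30 31 26
f 31 24 32
f 31 32 26
f 32 24 33
f 32 33 26
f 33 24 34
f 33 34 26
f 34 24 35
f 34 35 26
f 35 24 36
f 35 36 26
f 36 24 37
f 36 37 26
f 37 24 38
f 37 38 26
f 38 24 39
f 38 39 26
f 39 24 25
f 39 25 26
f 41 40 44
f 41 44 42
f 42 44 45
f 42 45 43
f 44 40 46
f 44 46 45
f 45 46 47
f 45 47 43
f 46 40 48
f 46 48 47
f 47 48 49
f 47 49 43
f 48 40 50
f 48 50 49
f 49 50 51
f 49 51 43
f 50 40 52
f 50 52 51
f 51 52 53
f 51 53 43
f 52 40 54
f 52 54 53
f 53 54 55
f 53 55 43
f 54 40 56
f 54 56 55
f 55 56 57
f 55 57 43
f 56 40 58
f 56 58 57
f 57 58 59
f 57 59 43
f 58 40 60
f 58 60 59
f 59 60 61
f 59 61 43
f 60 40 62
f 60 62 61
f 61 62 63
f 61 63 43
f 62 40 64
f 62 64 63
f 63 64 65
f 63 65 43
f 64 40 66
f 64 66 65
f 65 66 67
f 65 67 43
f 66 40 68
f 66 68 67
f 67 68 69
f 67 69 43
f 68 40 70
f 68 70 69
f 69 70 71
f 69 71 43
f 70 40 72
f 70 72 71
f 71 72 73
f 71 73 43
f 72 40 41
f 72 41 73
f 73 41 42
f 73 42 43
f 75 77 74
f 78 75 74
f 74 77 76
f 76 78 74
f 75 81 77
f 79 75 78
f 79 81 75
f 77 81 76
f 80 78 76
f 76 81 80
f 80 79 78
f 81 79 80

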